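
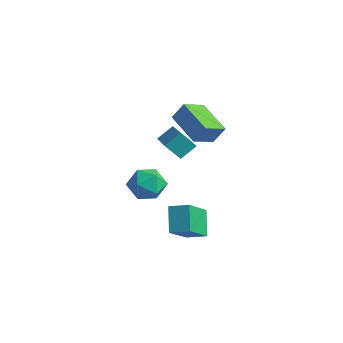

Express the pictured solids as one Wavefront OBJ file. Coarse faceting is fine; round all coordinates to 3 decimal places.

v -3.207 -0.856 -2.809
v -2.494 -1.527 -2.562
v -3.546 -1.713 -4.158
v -2.833 -2.384 -3.911
v -3.678 -2.319 -3.362
v -3.468 -1.79 -2.528
v -2.572 -1.45 -4.192
v -2.362 -0.921 -3.358
v -2.102 -1.894 -3.417
v -2.785 -2.431 -2.904
v -3.255 -0.809 -3.816
v -3.938 -1.346 -3.303
v -0.767 -1.361 -4.242
v -0.359 -2.871 -2.916
v 0.06 -0.893 -3.963
v 0.468 -2.403 -2.637
v -0.028 -2.057 -5.263
v 0.38 -3.567 -3.937
v 0.799 -1.589 -4.984
v 1.207 -3.099 -3.658
v -0.193 -1.483 0.786
v -1.926 -1.096 1.403
v -0.122 -0.294 0.241
v -1.855 0.093 0.858
v 0.195 -1.113 1.642
v -1.538 -0.726 2.259
v 0.266 0.076 1.097
v -1.467 0.463 1.714
v -3.573 -0.397 -1.096
v -3.33 0.364 -0.494
v -2.967 0.031 -1.881
v -2.724 0.792 -1.279
v -2.196 -1.292 -0.521
v -1.953 -0.531 0.081
v -1.59 -0.864 -1.306
v -1.347 -0.103 -0.704
f 1 12 6
f 1 6 2
f 1 2 8
f 1 8 11
f 1 11 12
f 2 6 10
f 6 12 5
f 12 11 3
f 11 8 7
f 8 2 9
f 4 10 5
f 4 5 3
f 4 3 7
f 4 7 9
f 4 9 10
f 5 10 6
f 3 5 12
f 7 3 11
f 9 7 8
f 10 9 2
f 14 16 13
f 17 14 13
f 13 16 15
f 15 17 13
f 14 20 16
f 18 14 17
f 18 20 14
f 16 20 15
f 19 17 15
f 15 20 19
f 19 18 17
f 20 18 19
f 22 24 21
f 25 22 21
f 21 24 23
f 23 25 21
f 22 28 24
f 26 22 25
f 26 28 22
f 24 28 23
f 27 25 23
f 23 28 27
f 27 26 25
f 28 26 27
f 30 32 29
f 33 30 29
f 29 32 31
f 31 33 29
f 30 36 32
f 34 30 33
f 34 36 30
f 32 36 31
f 35 33 31
f 31 36 35
f 35 34 33
f 36 34 35



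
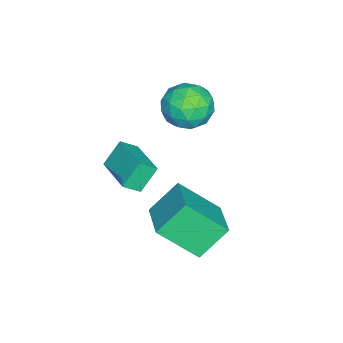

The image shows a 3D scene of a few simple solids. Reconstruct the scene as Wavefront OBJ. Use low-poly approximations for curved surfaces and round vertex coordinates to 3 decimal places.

v 1.393 -0.843 -2.527
v 1.706 -2.283 -1.234
v 0.643 -0.039 -1.449
v 0.956 -1.478 -0.156
v 2.904 -0.082 -2.044
v 3.217 -1.521 -0.751
v 2.154 0.723 -0.966
v 2.467 -0.717 0.327
v -2.405 -1.458 2.049
v -1.894 -1.152 1.208
v -1.406 -2.788 2.172
v -0.895 -2.482 1.331
v -0.817 -1.942 2.206
v -1.435 -1.121 2.13
v -1.865 -2.819 1.25
v -2.483 -1.998 1.174
v -1.561 -1.993 0.714
v -0.913 -1.452 1.305
v -2.387 -2.488 2.075
v -1.739 -1.947 2.666
v -2.237 -1.189 1.618
v -1.063 -2.751 1.762
v -1.017 -2.434 2.276
v -0.717 -2.254 1.782
v -1.967 -1.17 2.159
v -1.667 -0.99 1.665
v -1.034 -1.455 2.251
v -1.633 -2.95 1.715
v -1.333 -2.77 1.221
v -2.583 -1.686 1.598
v -2.283 -1.506 1.104
v -2.266 -2.485 1.129
v -1.741 -1.503 0.833
v -1.154 -2.284 0.905
v -1.724 -2.483 0.858
v -2.087 -2 0.813
v -1.36 -1.185 1.18
v -0.773 -1.966 1.252
v -0.727 -1.649 1.767
v -1.09 -1.166 1.722
v -1.164 -1.679 0.89
v -2.527 -1.974 2.128
v -1.94 -2.755 2.2
v -2.21 -2.774 1.658
v -2.573 -2.291 1.613
v -2.146 -1.656 2.475
v -1.559 -2.437 2.547
v -1.213 -1.94 2.567
v -1.576 -1.457 2.522
v -2.136 -2.261 2.49
v 0.491 -3.701 -0.506
v -0.092 -3.287 0.381
v 1.771 -2.547 -0.204
v 1.188 -2.132 0.683
v 0.852 -4.228 -0.023
v 0.269 -3.813 0.864
v 2.132 -3.073 0.279
v 1.549 -2.659 1.166
f 2 4 1
f 5 2 1
f 1 4 3
f 3 5 1
f 2 8 4
f 6 2 5
f 6 8 2
f 4 8 3
f 7 5 3
f 3 8 7
f 7 6 5
f 8 6 7
f 9 46 25
f 46 20 49
f 25 49 14
f 46 49 25
f 9 25 21
f 25 14 26
f 21 26 10
f 25 26 21
f 9 21 30
f 21 10 31
f 30 31 16
f 21 31 30
f 9 30 42
f 30 16 45
f 42 45 19
f 30 45 42
f 9 42 46
f 42 19 50
f 46 50 20
f 42 50 46
f 10 26 37
f 26 14 40
f 37 40 18
f 26 40 37
f 14 49 27
f 49 20 48
f 27 48 13
f 49 48 27
f 20 50 47
f 50 19 43
f 47 43 11
f 50 43 47
f 19 45 44
f 45 16 32
f 44 32 15
f 45 32 44
f 16 31 36
f 31 10 33
f 36 33 17
f 31 33 36
f 12 38 24
f 38 18 39
f 24 39 13
f 38 39 24
f 12 24 22
f 24 13 23
f 22 23 11
f 24 23 22
f 12 22 29
f 22 11 28
f 29 28 15
f 22 28 29
f 12 29 34
f 29 15 35
f 34 35 17
f 29 35 34
f 12 34 38
f 34 17 41
f 38 41 18
f 34 41 38
f 13 39 27
f 39 18 40
f 27 40 14
f 39 40 27
f 11 23 47
f 23 13 48
f 47 48 20
f 23 48 47
f 15 28 44
f 28 11 43
f 44 43 19
f 28 43 44
f 17 35 36
f 35 15 32
f 36 32 16
f 35 32 36
f 18 41 37
f 41 17 33
f 37 33 10
f 41 33 37
f 52 54 51
f 55 52 51
f 51 54 53
f 53 55 51
f 52 58 54
f 56 52 55
f 56 58 52
f 54 58 53
f 57 55 53
f 53 58 57
f 57 56 55
f 58 56 57



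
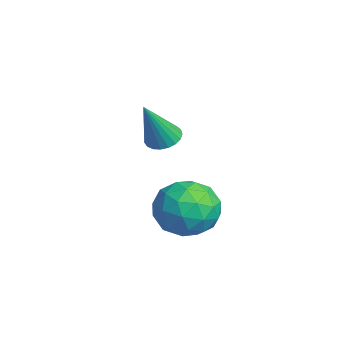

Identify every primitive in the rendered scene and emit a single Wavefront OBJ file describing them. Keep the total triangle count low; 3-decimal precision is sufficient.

v -1.787 1.702 -0.544
v -1.344 2.187 -0.481
v -1.193 0.938 1.184
v -1.565 2.295 -0.358
v -1.824 2.3 -0.267
v -2.076 2.201 -0.224
v -2.279 2.016 -0.236
v -2.396 1.777 -0.301
v -2.408 1.525 -0.409
v -2.313 1.303 -0.539
v -2.126 1.15 -0.671
v -1.881 1.093 -0.78
v -1.62 1.141 -0.849
v -1.387 1.286 -0.865
v -1.224 1.502 -0.825
v -1.158 1.754 -0.737
v -1.2 1.996 -0.615
v 0.792 1.868 -1.604
v 1.532 2.754 -1.778
v 2.128 0.646 -2.142
v 2.868 1.532 -2.316
v 2.538 1.252 -1.232
v 1.712 2.007 -0.9
v 1.948 1.393 -3.02
v 1.122 2.148 -2.688
v 2.246 2.46 -2.654
v 2.611 2.373 -1.549
v 1.049 1.027 -2.371
v 1.414 0.94 -1.266
v 1.045 2.418 -1.644
v 2.615 0.982 -2.276
v 2.421 0.817 -1.639
v 2.856 1.338 -1.741
v 1.151 1.979 -1.128
v 1.586 2.5 -1.23
v 2.177 1.617 -0.909
v 2.074 0.9 -2.69
v 2.509 1.421 -2.792
v 0.804 2.062 -2.179
v 1.239 2.583 -2.281
v 1.483 1.783 -3.011
v 1.899 2.766 -2.261
v 2.685 2.048 -2.577
v 2.144 1.966 -2.991
v 1.658 2.41 -2.796
v 2.114 2.715 -1.611
v 2.899 1.997 -1.927
v 2.705 1.832 -1.29
v 2.22 2.276 -1.095
v 2.534 2.542 -2.126
v 0.761 1.403 -1.993
v 1.546 0.685 -2.309
v 1.44 1.124 -2.825
v 0.955 1.568 -2.63
v 0.975 1.352 -1.343
v 1.761 0.634 -1.659
v 2.002 0.99 -1.124
v 1.516 1.434 -0.929
v 1.126 0.858 -1.794
f 2 1 4
f 2 4 3
f 4 1 5
f 4 5 3
f 5 1 6
f 5 6 3
f 6 1 7
f 6 7 3
f 7 1 8
f 7 8 3
f 8 1 9
f 8 9 3
f 9 1 10
f 9 10 3
f 10 1 11
f 10 11 3
f 11 1 12
f 11 12 3
f 12 1 13
f 12 13 3
f 13 1 14
f 13 14 3
f 14 1 15
f 14 15 3
f 15 1 16
f 15 16 3
f 16 1 17
f 16 17 3
f 17 1 2
f 17 2 3
f 18 55 34
f 55 29 58
f 34 58 23
f 55 58 34
f 18 34 30
f 34 23 35
f 30 35 19
f 34 35 30
f 18 30 39
f 30 19 40
f 39 40 25
f 30 40 39
f 18 39 51
f 39 25 54
f 51 54 28
f 39 54 51
f 18 51 55
f 51 28 59
f 55 59 29
f 51 59 55
f 19 35 46
f 35 23 49
f 46 49 27
f 35 49 46
f 23 58 36
f 58 29 57
f 36 57 22
f 58 57 36
f 29 59 56
f 59 28 52
f 56 52 20
f 59 52 56
f 28 54 53
f 54 25 41
f 53 41 24
f 54 41 53
f 25 40 45
f 40 19 42
f 45 42 26
f 40 42 45
f 21 47 33
f 47 27 48
f 33 48 22
f 47 48 33
f 21 33 31
f 33 22 32
f 31 32 20
f 33 32 31
f 21 31 38
f 31 20 37
f 38 37 24
f 31 37 38
f 21 38 43
f 38 24 44
f 43 44 26
f 38 44 43
f 21 43 47
f 43 26 50
f 47 50 27
f 43 50 47
f 22 48 36
f 48 27 49
f 36 49 23
f 48 49 36
f 20 32 56
f 32 22 57
f 56 57 29
f 32 57 56
f 24 37 53
f 37 20 52
f 53 52 28
f 37 52 53
f 26 44 45
f 44 24 41
f 45 41 25
f 44 41 45
f 27 50 46
f 50 26 42
f 46 42 19
f 50 42 46



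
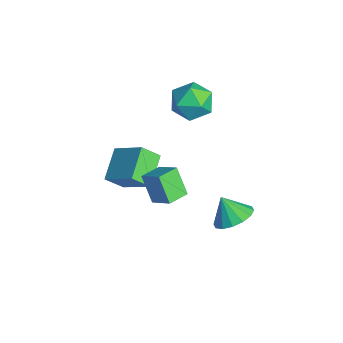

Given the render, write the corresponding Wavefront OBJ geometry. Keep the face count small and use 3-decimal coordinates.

v -4.909 -0.177 -1.136
v -3.531 0.854 0.05
v -4.814 0.775 -2.074
v -3.435 1.806 -0.888
v -3.465 -1.146 -1.972
v -2.086 -0.115 -0.786
v -3.369 -0.194 -2.91
v -1.991 0.837 -1.724
v 2.362 3.68 -0.59
v 3.006 4.306 0.028
v 1.698 3.24 0.55
v 2.565 4.634 -0.103
v 2.07 4.705 -0.364
v 1.653 4.502 -0.685
v 1.426 4.079 -0.981
v 1.45 3.548 -1.172
v 1.718 3.053 -1.207
v 2.159 2.726 -1.076
v 2.654 2.654 -0.815
v 3.071 2.857 -0.494
v 3.298 3.281 -0.198
v 3.274 3.811 -0.007
v -3.577 4.28 3.159
v -2.928 4.317 4.19
v -3.232 2.343 3.01
v -2.583 2.38 4.041
v -3.79 2.546 4.075
v -4.004 3.743 4.167
v -2.156 2.917 3.033
v -2.37 4.114 3.125
v -2.049 3.474 4.112
v -3.059 3.245 4.757
v -3.101 3.415 2.443
v -4.111 3.186 3.088
v -0.953 0.585 -1.876
v -1.873 0.324 -0.507
v -1.493 1.679 -2.03
v -2.413 1.418 -0.661
v 0.033 1.182 -1.099
v -0.887 0.921 0.27
v -0.507 2.276 -1.253
v -1.427 2.015 0.116
f 2 4 1
f 5 2 1
f 1 4 3
f 3 5 1
f 2 8 4
f 6 2 5
f 6 8 2
f 4 8 3
f 7 5 3
f 3 8 7
f 7 6 5
f 8 6 7
f 10 9 12
f 10 12 11
f 12 9 13
f 12 13 11
f 13 9 14
f 13 14 11
f 14 9 15
f 14 15 11
f 15 9 16
f 15 16 11
f 16 9 17
f 16 17 11
f 17 9 18
f 17 18 11
f 18 9 19
f 18 19 11
f 19 9 20
f 19 20 11
f 20 9 21
f 20 21 11
f 21 9 22
f 21 22 11
f 22 9 10
f 22 10 11
f 23 34 28
f 23 28 24
f 23 24 30
f 23 30 33
f 23 33 34
f 24 28 32
f 28 34 27
f 34 33 25
f 33 30 29
f 30 24 31
f 26 32 27
f 26 27 25
f 26 25 29
f 26 29 31
f 26 31 32
f 27 32 28
f 25 27 34
f 29 25 33
f 31 29 30
f 32 31 24
f 36 38 35
f 39 36 35
f 35 38 37
f 37 39 35
f 36 42 38
f 40 36 39
f 40 42 36
f 38 42 37
f 41 39 37
f 37 42 41
f 41 40 39
f 42 40 41



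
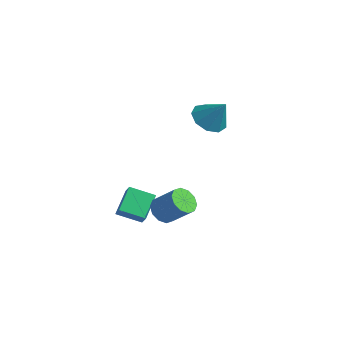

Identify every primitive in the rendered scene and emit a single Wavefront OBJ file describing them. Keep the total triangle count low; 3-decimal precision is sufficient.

v -3.142 -3.244 -4.079
v -3.623 -2.019 -3.224
v -2.071 -2.465 -4.592
v -2.553 -1.24 -3.737
v -2.607 -3.52 -3.383
v -3.089 -2.295 -2.528
v -1.537 -2.741 -3.896
v -2.018 -1.516 -3.041
v -0.453 0.625 2.257
v 0.37 0.393 1.72
v 0.453 0.815 3.563
v 0.259 1.074 1.699
v -0.186 1.546 1.939
v -0.755 1.586 2.328
v -1.183 1.177 2.684
v -1.269 0.51 2.841
v -0.973 -0.104 2.724
v -0.434 -0.376 2.389
v 0.097 -0.18 1.993
v 0.239 -3.415 -2.069
v 0.794 -3.743 -2.527
v 1.895 -3.412 -1.429
v 1.341 -3.085 -0.971
v 0.765 -3.269 -2.64
v 1.866 -2.938 -1.542
v 0.535 -2.851 -2.536
v 1.636 -2.52 -1.438
v 0.192 -2.649 -2.253
v 1.294 -2.318 -1.155
v -0.133 -2.739 -1.9
v 0.969 -2.408 -0.802
v -0.315 -3.088 -1.611
v 0.786 -2.757 -0.513
v -0.286 -3.562 -1.498
v 0.815 -3.231 -0.4
v -0.056 -3.98 -1.602
v 1.045 -3.649 -0.504
v 0.286 -4.182 -1.885
v 1.388 -3.851 -0.787
v 0.611 -4.092 -2.238
v 1.713 -3.761 -1.14
f 2 4 1
f 5 2 1
f 1 4 3
f 3 5 1
f 2 8 4
f 6 2 5
f 6 8 2
f 4 8 3
f 7 5 3
f 3 8 7
f 7 6 5
f 8 6 7
f 10 9 12
f 10 12 11
f 12 9 13
f 12 13 11
f 13 9 14
f 13 14 11
f 14 9 15
f 14 15 11
f 15 9 16
f 15 16 11
f 16 9 17
f 16 17 11
f 17 9 18
f 17 18 11
f 18 9 19
f 18 19 11
f 19 9 10
f 19 10 11
f 21 20 24
f 21 24 22
f 22 24 25
f 22 25 23
f 24 20 26
f 24 26 25
f 25 26 27
f 25 27 23
f 26 20 28
f 26 28 27
f 27 28 29
f 27 29 23
f 28 20 30
f 28 30 29
f 29 30 31
f 29 31 23
f 30 20 32
f 30 32 31
f 31 32 33
f 31 33 23
f 32 20 34
f 32 34 33
f 33 34 35
f 33 35 23
f 34 20 36
f 34 36 35
f 35 36 37
f 35 37 23
f 36 20 38
f 36 38 37
f 37 38 39
f 37 39 23
f 38 20 40
f 38 40 39
f 39 40 41
f 39 41 23
f 40 20 21
f 40 21 41
f 41 21 22
f 41 22 23



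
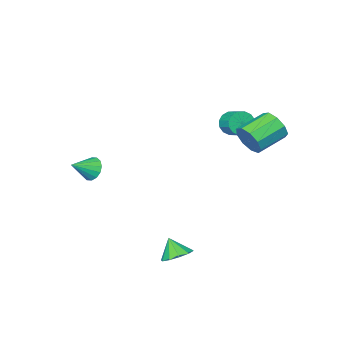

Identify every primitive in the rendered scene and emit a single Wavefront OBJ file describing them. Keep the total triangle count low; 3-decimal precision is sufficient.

v -3.247 0.508 2.722
v -2.872 0.749 2.095
v -2.717 1.694 2.551
v -3.093 1.452 3.178
v -3.253 0.844 2.029
v -3.098 1.788 2.485
v -3.633 0.848 2.149
v -3.479 1.792 2.605
v -3.91 0.761 2.422
v -3.755 1.705 2.879
v -4.009 0.607 2.776
v -3.854 1.551 3.232
v -3.904 0.425 3.115
v -3.749 1.37 3.571
v -3.623 0.266 3.349
v -3.468 1.211 3.805
v -3.242 0.172 3.415
v -3.087 1.116 3.871
v -2.861 0.168 3.295
v -2.707 1.112 3.751
v -2.585 0.255 3.021
v -2.43 1.199 3.478
v -2.486 0.409 2.668
v -2.331 1.353 3.124
v -2.591 0.59 2.329
v -2.436 1.535 2.785
v -2.273 2.928 2.883
v -1.992 3.37 3.664
v -3.686 3.433 4.238
v -3.967 2.992 3.457
v -2.131 3.8 3.206
v -3.825 3.863 3.78
v -2.336 3.822 2.597
v -4.031 3.885 3.171
v -2.512 3.425 2.122
v -4.206 3.489 2.696
v -2.576 2.797 2.003
v -4.27 2.86 2.577
v -2.498 2.23 2.296
v -4.192 2.293 2.87
v -2.315 1.989 2.863
v -4.009 2.053 3.437
v -2.112 2.189 3.44
v -3.806 2.252 4.014
v -1.984 2.734 3.756
v -3.678 2.797 4.33
v 2.381 3.182 -3.538
v 3.003 2.686 -3.891
v 2.439 2.558 -2.562
v 3.241 3.099 -3.642
v 3.151 3.543 -3.353
v 2.766 3.849 -3.135
v 2.235 3.901 -3.071
v 1.759 3.677 -3.185
v 1.521 3.265 -3.434
v 1.612 2.821 -3.724
v 1.996 2.514 -3.942
v 2.527 2.463 -4.006
v 2.463 -3.828 -0.605
v 2.848 -3.748 -1.268
v 3.677 -3.932 0.085
v 2.801 -3.377 -1.13
v 2.664 -3.127 -0.852
v 2.473 -3.064 -0.508
v 2.28 -3.206 -0.19
v 2.136 -3.515 0.017
v 2.079 -3.908 0.057
v 2.126 -4.279 -0.081
v 2.263 -4.529 -0.359
v 2.454 -4.592 -0.703
v 2.647 -4.449 -1.021
v 2.791 -4.141 -1.228
f 2 1 5
f 2 5 3
f 3 5 6
f 3 6 4
f 5 1 7
f 5 7 6
f 6 7 8
f 6 8 4
f 7 1 9
f 7 9 8
f 8 9 10
f 8 10 4
f 9 1 11
f 9 11 10
f 10 11 12
f 10 12 4
f 11 1 13
f 11 13 12
f 12 13 14
f 12 14 4
f 13 1 15
f 13 15 14
f 14 15 16
f 14 16 4
f 15 1 17
f 15 17 16
f 16 17 18
f 16 18 4
f 17 1 19
f 17 19 18
f 18 19 20
f 18 20 4
f 19 1 21
f 19 21 20
f 20 21 22
f 20 22 4
f 21 1 23
f 21 23 22
f 22 23 24
f 22 24 4
f 23 1 25
f 23 25 24
f 24 25 26
f 24 26 4
f 25 1 2
f 25 2 26
f 26 2 3
f 26 3 4
f 28 27 31
f 28 31 29
f 29 31 32
f 29 32 30
f 31 27 33
f 31 33 32
f 32 33 34
f 32 34 30
f 33 27 35
f 33 35 34
f 34 35 36
f 34 36 30
f 35 27 37
f 35 37 36
f 36 37 38
f 36 38 30
f 37 27 39
f 37 39 38
f 38 39 40
f 38 40 30
f 39 27 41
f 39 41 40
f 40 41 42
f 40 42 30
f 41 27 43
f 41 43 42
f 42 43 44
f 42 44 30
f 43 27 45
f 43 45 44
f 44 45 46
f 44 46 30
f 45 27 28
f 45 28 46
f 46 28 29
f 46 29 30
f 48 47 50
f 48 50 49
f 50 47 51
f 50 51 49
f 51 47 52
f 51 52 49
f 52 47 53
f 52 53 49
f 53 47 54
f 53 54 49
f 54 47 55
f 54 55 49
f 55 47 56
f 55 56 49
f 56 47 57
f 56 57 49
f 57 47 58
f 57 58 49
f 58 47 48
f 58 48 49
f 60 59 62
f 60 62 61
f 62 59 63
f 62 63 61
f 63 59 64
f 63 64 61
f 64 59 65
f 64 65 61
f 65 59 66
f 65 66 61
f 66 59 67
f 66 67 61
f 67 59 68
f 67 68 61
f 68 59 69
f 68 69 61
f 69 59 70
f 69 70 61
f 70 59 71
f 70 71 61
f 71 59 72
f 71 72 61
f 72 59 60
f 72 60 61



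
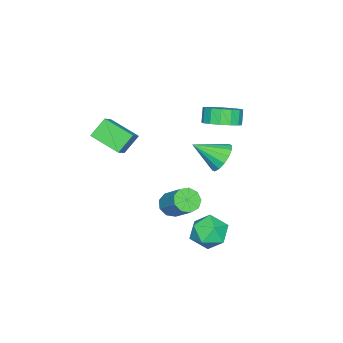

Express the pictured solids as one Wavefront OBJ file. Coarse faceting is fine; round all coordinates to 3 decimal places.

v -1.409 1.477 3.477
v -0.466 1.245 3.992
v -0.987 1.051 4.859
v -1.931 1.283 4.343
v -0.543 1.803 4.07
v -1.064 1.61 4.937
v -0.852 2.275 3.989
v -1.374 2.081 4.856
v -1.311 2.532 3.771
v -1.832 2.339 4.638
v -1.796 2.507 3.474
v -2.317 2.313 4.341
v -2.177 2.205 3.177
v -2.699 2.012 4.044
v -2.353 1.709 2.961
v -2.874 1.515 3.828
v -2.276 1.15 2.883
v -2.797 0.957 3.75
v -1.966 0.679 2.964
v -2.488 0.485 3.831
v -1.508 0.421 3.182
v -2.029 0.228 4.049
v -1.023 0.447 3.479
v -1.544 0.253 4.346
v -0.641 0.748 3.776
v -1.163 0.555 4.643
v 1.763 0.131 -1.582
v 2.488 0.146 -1.965
v 3.162 1.423 -0.641
v 2.437 1.409 -0.258
v 2.151 0.542 -2.176
v 2.826 1.82 -0.852
v 1.633 0.746 -2.109
v 2.307 2.024 -0.785
v 1.176 0.662 -1.796
v 1.85 1.94 -0.471
v 0.993 0.33 -1.382
v 1.667 1.608 -0.058
v 1.17 -0.095 -1.062
v 1.845 1.183 0.262
v 1.625 -0.415 -0.986
v 2.299 0.863 0.339
v 2.144 -0.479 -1.188
v 2.819 0.799 0.136
v 2.485 -0.257 -1.575
v 3.159 1.021 -0.251
v -1.754 1.362 0.376
v -1.242 1.024 -0.451
v -1.086 -0.142 1.404
v -0.901 1.348 -0.2
v -0.788 1.675 0.206
v -0.934 1.918 0.657
v -1.3 2.012 1.033
v -1.788 1.932 1.233
v -2.266 1.7 1.204
v -2.608 1.376 0.953
v -2.721 1.049 0.547
v -2.575 0.806 0.096
v -2.209 0.711 -0.28
v -1.721 0.791 -0.481
v 0.959 3.143 -2.77
v 2.041 2.865 -2.307
v 1.159 1.715 -4.093
v 2.241 1.437 -3.63
v 1.237 1.219 -2.993
v 1.113 2.101 -2.175
v 2.087 2.479 -4.225
v 1.963 3.361 -3.407
v 2.738 2.455 -3.206
v 2.213 1.676 -2.445
v 0.987 2.904 -3.955
v 0.462 2.125 -3.194
v 2.343 -4.189 2.931
v 1.5 -3.766 3.91
v 2.481 -2.4 2.277
v 1.637 -1.977 3.256
v 3.343 -3.983 3.704
v 2.499 -3.56 4.683
v 3.48 -2.194 3.05
v 2.637 -1.771 4.029
f 2 1 5
f 2 5 3
f 3 5 6
f 3 6 4
f 5 1 7
f 5 7 6
f 6 7 8
f 6 8 4
f 7 1 9
f 7 9 8
f 8 9 10
f 8 10 4
f 9 1 11
f 9 11 10
f 10 11 12
f 10 12 4
f 11 1 13
f 11 13 12
f 12 13 14
f 12 14 4
f 13 1 15
f 13 15 14
f 14 15 16
f 14 16 4
f 15 1 17
f 15 17 16
f 16 17 18
f 16 18 4
f 17 1 19
f 17 19 18
f 18 19 20
f 18 20 4
f 19 1 21
f 19 21 20
f 20 21 22
f 20 22 4
f 21 1 23
f 21 23 22
f 22 23 24
f 22 24 4
f 23 1 25
f 23 25 24
f 24 25 26
f 24 26 4
f 25 1 2
f 25 2 26
f 26 2 3
f 26 3 4
f 28 27 31
f 28 31 29
f 29 31 32
f 29 32 30
f 31 27 33
f 31 33 32
f 32 33 34
f 32 34 30
f 33 27 35
f 33 35 34
f 34 35 36
f 34 36 30
f 35 27 37
f 35 37 36
f 36 37 38
f 36 38 30
f 37 27 39
f 37 39 38
f 38 39 40
f 38 40 30
f 39 27 41
f 39 41 40
f 40 41 42
f 40 42 30
f 41 27 43
f 41 43 42
f 42 43 44
f 42 44 30
f 43 27 45
f 43 45 44
f 44 45 46
f 44 46 30
f 45 27 28
f 45 28 46
f 46 28 29
f 46 29 30
f 48 47 50
f 48 50 49
f 50 47 51
f 50 51 49
f 51 47 52
f 51 52 49
f 52 47 53
f 52 53 49
f 53 47 54
f 53 54 49
f 54 47 55
f 54 55 49
f 55 47 56
f 55 56 49
f 56 47 57
f 56 57 49
f 57 47 58
f 57 58 49
f 58 47 59
f 58 59 49
f 59 47 60
f 59 60 49
f 60 47 48
f 60 48 49
f 61 72 66
f 61 66 62
f 61 62 68
f 61 68 71
f 61 71 72
f 62 66 70
f 66 72 65
f 72 71 63
f 71 68 67
f 68 62 69
f 64 70 65
f 64 65 63
f 64 63 67
f 64 67 69
f 64 69 70
f 65 70 66
f 63 65 72
f 67 63 71
f 69 67 68
f 70 69 62
f 74 76 73
f 77 74 73
f 73 76 75
f 75 77 73
f 74 80 76
f 78 74 77
f 78 80 74
f 76 80 75
f 79 77 75
f 75 80 79
f 79 78 77
f 80 78 79



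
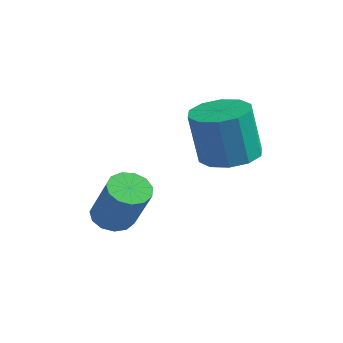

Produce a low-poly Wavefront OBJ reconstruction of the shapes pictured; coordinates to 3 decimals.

v -2.939 0.036 -4.065
v -2.45 -0.268 -4.444
v -1.371 -0.44 -2.914
v -1.861 -0.136 -2.535
v -2.375 0.113 -4.454
v -1.296 -0.059 -2.924
v -2.479 0.47 -4.341
v -1.401 0.298 -2.81
v -2.729 0.689 -4.14
v -1.651 0.517 -2.609
v -3.047 0.701 -3.915
v -1.968 0.529 -2.385
v -3.329 0.502 -3.738
v -2.251 0.329 -2.208
v -3.489 0.154 -3.665
v -2.41 -0.018 -2.134
v -3.473 -0.23 -3.719
v -2.395 -0.402 -2.188
v -3.288 -0.53 -3.883
v -2.21 -0.703 -2.353
v -2.993 -0.651 -4.105
v -1.914 -0.823 -2.574
v -2.68 -0.553 -4.314
v -1.601 -0.725 -2.784
v -0.908 2.734 -1.667
v -0.212 2.109 -1.756
v -0.295 1.76 0.059
v -0.992 2.386 0.147
v 0.025 2.627 -1.645
v -0.058 2.279 0.17
v -0.094 3.187 -1.543
v -0.177 2.838 0.272
v -0.524 3.573 -1.489
v -0.607 3.225 0.326
v -1.101 3.639 -1.502
v -1.184 3.291 0.312
v -1.605 3.36 -1.579
v -1.688 3.011 0.236
v -1.842 2.841 -1.69
v -1.925 2.493 0.125
v -1.723 2.282 -1.792
v -1.806 1.933 0.023
v -1.293 1.895 -1.846
v -1.376 1.547 -0.031
v -0.716 1.829 -1.832
v -0.799 1.481 -0.018
f 2 1 5
f 2 5 3
f 3 5 6
f 3 6 4
f 5 1 7
f 5 7 6
f 6 7 8
f 6 8 4
f 7 1 9
f 7 9 8
f 8 9 10
f 8 10 4
f 9 1 11
f 9 11 10
f 10 11 12
f 10 12 4
f 11 1 13
f 11 13 12
f 12 13 14
f 12 14 4
f 13 1 15
f 13 15 14
f 14 15 16
f 14 16 4
f 15 1 17
f 15 17 16
f 16 17 18
f 16 18 4
f 17 1 19
f 17 19 18
f 18 19 20
f 18 20 4
f 19 1 21
f 19 21 20
f 20 21 22
f 20 22 4
f 21 1 23
f 21 23 22
f 22 23 24
f 22 24 4
f 23 1 2
f 23 2 24
f 24 2 3
f 24 3 4
f 26 25 29
f 26 29 27
f 27 29 30
f 27 30 28
f 29 25 31
f 29 31 30
f 30 31 32
f 30 32 28
f 31 25 33
f 31 33 32
f 32 33 34
f 32 34 28
f 33 25 35
f 33 35 34
f 34 35 36
f 34 36 28
f 35 25 37
f 35 37 36
f 36 37 38
f 36 38 28
f 37 25 39
f 37 39 38
f 38 39 40
f 38 40 28
f 39 25 41
f 39 41 40
f 40 41 42
f 40 42 28
f 41 25 43
f 41 43 42
f 42 43 44
f 42 44 28
f 43 25 45
f 43 45 44
f 44 45 46
f 44 46 28
f 45 25 26
f 45 26 46
f 46 26 27
f 46 27 28



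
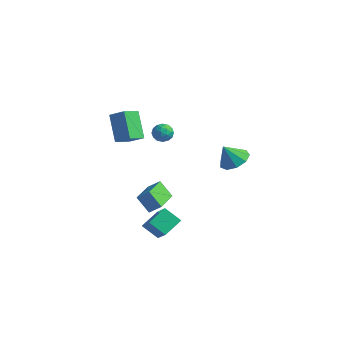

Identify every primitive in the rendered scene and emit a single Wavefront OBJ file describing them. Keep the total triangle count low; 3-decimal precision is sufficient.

v 0.07 2.67 1.07
v 0.377 2.191 1.486
v -0.837 1.989 0.954
v -0.53 1.51 1.37
v -0.751 2.122 1.64
v -0.19 2.543 1.713
v -0.27 1.637 0.727
v 0.291 2.058 0.8
v 0.166 1.553 1.274
v -0.131 1.852 1.838
v -0.329 2.328 0.602
v -0.626 2.627 1.166
v 0.303 2.49 1.289
v -0.763 1.69 1.151
v -0.893 2.049 1.311
v -0.713 1.768 1.555
v -0.03 2.697 1.422
v 0.15 2.415 1.666
v -0.513 2.375 1.757
v -0.61 1.765 0.774
v -0.43 1.483 1.018
v 0.253 2.412 0.885
v 0.433 2.131 1.129
v 0.053 1.805 0.683
v 0.36 1.833 1.408
v -0.173 1.433 1.34
v -0.02 1.508 0.962
v 0.309 1.755 1.005
v 0.185 2.009 1.74
v -0.348 1.609 1.671
v -0.478 1.969 1.831
v -0.148 2.216 1.873
v 0.061 1.634 1.615
v -0.112 2.571 0.769
v -0.645 2.171 0.7
v -0.312 1.964 0.567
v 0.018 2.211 0.609
v -0.287 2.747 1.1
v -0.82 2.347 1.032
v -0.769 2.425 1.435
v -0.44 2.672 1.478
v -0.521 2.546 0.825
v 3.743 4.031 -0.305
v 4.704 3.939 -0.009
v 3.317 3.469 0.905
v 4.454 4.552 0.187
v 3.871 4.921 0.153
v 3.228 4.874 -0.095
v 2.826 4.432 -0.441
v 2.853 3.802 -0.724
v 3.296 3.279 -0.811
v 3.948 3.108 -0.661
v 4.504 3.368 -0.344
v 2.173 -2.619 -1.057
v 2.767 -2.213 -0.5
v 1.29 -0.778 -1.457
v 1.885 -0.372 -0.901
v 2.975 -2.448 -2.039
v 3.57 -2.042 -1.483
v 2.093 -0.607 -2.44
v 2.687 -0.201 -1.883
v -1.254 -1.298 3.831
v -0.279 -1.078 4.439
v -1.219 -0.161 3.363
v -0.244 0.059 3.971
v -0.156 -1.959 2.309
v 0.819 -1.739 2.917
v -0.121 -0.822 1.841
v 0.854 -0.602 2.449
v 1.285 -1.304 -4.599
v 2.713 -2.175 -3.169
v 1.377 -0.081 -3.946
v 2.804 -0.951 -2.516
v 2.256 -0.969 -5.364
v 3.683 -1.839 -3.934
v 2.347 0.255 -4.711
v 3.775 -0.616 -3.281
f 1 38 17
f 38 12 41
f 17 41 6
f 38 41 17
f 1 17 13
f 17 6 18
f 13 18 2
f 17 18 13
f 1 13 22
f 13 2 23
f 22 23 8
f 13 23 22
f 1 22 34
f 22 8 37
f 34 37 11
f 22 37 34
f 1 34 38
f 34 11 42
f 38 42 12
f 34 42 38
f 2 18 29
f 18 6 32
f 29 32 10
f 18 32 29
f 6 41 19
f 41 12 40
f 19 40 5
f 41 40 19
f 12 42 39
f 42 11 35
f 39 35 3
f 42 35 39
f 11 37 36
f 37 8 24
f 36 24 7
f 37 24 36
f 8 23 28
f 23 2 25
f 28 25 9
f 23 25 28
f 4 30 16
f 30 10 31
f 16 31 5
f 30 31 16
f 4 16 14
f 16 5 15
f 14 15 3
f 16 15 14
f 4 14 21
f 14 3 20
f 21 20 7
f 14 20 21
f 4 21 26
f 21 7 27
f 26 27 9
f 21 27 26
f 4 26 30
f 26 9 33
f 30 33 10
f 26 33 30
f 5 31 19
f 31 10 32
f 19 32 6
f 31 32 19
f 3 15 39
f 15 5 40
f 39 40 12
f 15 40 39
f 7 20 36
f 20 3 35
f 36 35 11
f 20 35 36
f 9 27 28
f 27 7 24
f 28 24 8
f 27 24 28
f 10 33 29
f 33 9 25
f 29 25 2
f 33 25 29
f 44 43 46
f 44 46 45
f 46 43 47
f 46 47 45
f 47 43 48
f 47 48 45
f 48 43 49
f 48 49 45
f 49 43 50
f 49 50 45
f 50 43 51
f 50 51 45
f 51 43 52
f 51 52 45
f 52 43 53
f 52 53 45
f 53 43 44
f 53 44 45
f 55 57 54
f 58 55 54
f 54 57 56
f 56 58 54
f 55 61 57
f 59 55 58
f 59 61 55
f 57 61 56
f 60 58 56
f 56 61 60
f 60 59 58
f 61 59 60
f 63 65 62
f 66 63 62
f 62 65 64
f 64 66 62
f 63 69 65
f 67 63 66
f 67 69 63
f 65 69 64
f 68 66 64
f 64 69 68
f 68 67 66
f 69 67 68
f 71 73 70
f 74 71 70
f 70 73 72
f 72 74 70
f 71 77 73
f 75 71 74
f 75 77 71
f 73 77 72
f 76 74 72
f 72 77 76
f 76 75 74
f 77 75 76



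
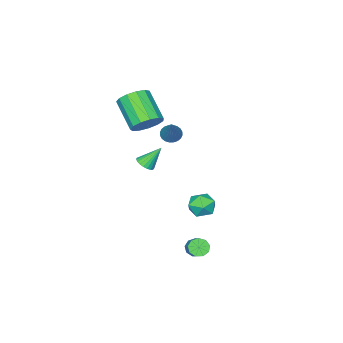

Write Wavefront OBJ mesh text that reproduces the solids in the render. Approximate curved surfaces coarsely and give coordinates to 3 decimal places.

v -0.682 0.688 -2.51
v -0.289 1.011 -1.84
v 0.369 -0.151 -2.72
v 0.762 0.172 -2.05
v 0.071 -0.297 -1.948
v -0.579 0.221 -1.817
v 0.659 0.639 -2.743
v 0.009 1.157 -2.612
v 0.539 0.981 -1.983
v 0.176 0.402 -1.492
v -0.096 0.458 -3.068
v -0.459 -0.121 -2.577
v 0.591 -3.094 -0.502
v 0.926 -3.403 -0.16
v -0.091 -2.586 0.622
v 1.047 -3.2 -0.178
v 1.09 -2.979 -0.252
v 1.046 -2.778 -0.37
v 0.923 -2.632 -0.51
v 0.743 -2.565 -0.649
v 0.537 -2.59 -0.763
v 0.34 -2.703 -0.832
v 0.186 -2.883 -0.843
v 0.102 -3.099 -0.796
v 0.103 -3.315 -0.698
v 0.188 -3.493 -0.566
v 0.343 -3.601 -0.423
v 0.54 -3.623 -0.294
v 0.747 -3.552 -0.201
v -0.928 -2.684 1.274
v -0.436 -2.647 0.952
v 0.028 -1.736 2.846
v -0.54 -2.45 0.897
v -0.704 -2.288 0.899
v -0.902 -2.187 0.958
v -1.104 -2.161 1.066
v -1.279 -2.215 1.205
v -1.401 -2.341 1.355
v -1.451 -2.518 1.492
v -1.421 -2.721 1.597
v -1.316 -2.919 1.652
v -1.152 -3.08 1.65
v -0.955 -3.182 1.59
v -0.753 -3.207 1.483
v -0.577 -3.153 1.344
v -0.456 -3.028 1.194
v -0.406 -2.85 1.056
v 3.104 2.901 -2.628
v 3.585 2.723 -2.825
v 4.158 3.481 -2.109
v 3.676 3.659 -1.912
v 3.461 3.012 -3.031
v 4.034 3.77 -2.315
v 3.169 3.249 -3.049
v 3.742 4.007 -2.332
v 2.847 3.323 -2.87
v 3.42 4.081 -2.153
v 2.645 3.2 -2.578
v 3.218 3.958 -1.861
v 2.657 2.937 -2.309
v 3.23 3.695 -1.593
v 2.878 2.657 -2.19
v 3.451 3.415 -1.473
v 3.205 2.491 -2.276
v 3.778 3.249 -1.559
v 3.484 2.517 -2.527
v 4.057 3.275 -1.81
v 1.245 -2.265 3.165
v 2.046 -2.677 2.982
v 1.557 -4.167 4.191
v 0.755 -3.755 4.375
v 2.13 -2.372 3.392
v 1.641 -3.862 4.601
v 1.932 -2.032 3.73
v 1.443 -3.522 4.94
v 1.516 -1.767 3.889
v 1.027 -3.257 5.099
v 1.014 -1.659 3.819
v 0.525 -3.149 5.028
v 0.585 -1.744 3.54
v 0.096 -3.234 4.749
v 0.365 -1.995 3.143
v -0.124 -3.484 4.352
v 0.425 -2.331 2.753
v -0.064 -3.821 3.962
v 0.744 -2.646 2.494
v 0.255 -4.136 3.703
v 1.223 -2.84 2.448
v 0.734 -4.33 3.657
v 1.708 -2.852 2.63
v 1.219 -4.342 3.839
f 1 12 6
f 1 6 2
f 1 2 8
f 1 8 11
f 1 11 12
f 2 6 10
f 6 12 5
f 12 11 3
f 11 8 7
f 8 2 9
f 4 10 5
f 4 5 3
f 4 3 7
f 4 7 9
f 4 9 10
f 5 10 6
f 3 5 12
f 7 3 11
f 9 7 8
f 10 9 2
f 14 13 16
f 14 16 15
f 16 13 17
f 16 17 15
f 17 13 18
f 17 18 15
f 18 13 19
f 18 19 15
f 19 13 20
f 19 20 15
f 20 13 21
f 20 21 15
f 21 13 22
f 21 22 15
f 22 13 23
f 22 23 15
f 23 13 24
f 23 24 15
f 24 13 25
f 24 25 15
f 25 13 26
f 25 26 15
f 26 13 27
f 26 27 15
f 27 13 28
f 27 28 15
f 28 13 29
f 28 29 15
f 29 13 14
f 29 14 15
f 31 30 33
f 31 33 32
f 33 30 34
f 33 34 32
f 34 30 35
f 34 35 32
f 35 30 36
f 35 36 32
f 36 30 37
f 36 37 32
f 37 30 38
f 37 38 32
f 38 30 39
f 38 39 32
f 39 30 40
f 39 40 32
f 40 30 41
f 40 41 32
f 41 30 42
f 41 42 32
f 42 30 43
f 42 43 32
f 43 30 44
f 43 44 32
f 44 30 45
f 44 45 32
f 45 30 46
f 45 46 32
f 46 30 47
f 46 47 32
f 47 30 31
f 47 31 32
f 49 48 52
f 49 52 50
f 50 52 53
f 50 53 51
f 52 48 54
f 52 54 53
f 53 54 55
f 53 55 51
f 54 48 56
f 54 56 55
f 55 56 57
f 55 57 51
f 56 48 58
f 56 58 57
f 57 58 59
f 57 59 51
f 58 48 60
f 58 60 59
f 59 60 61
f 59 61 51
f 60 48 62
f 60 62 61
f 61 62 63
f 61 63 51
f 62 48 64
f 62 64 63
f 63 64 65
f 63 65 51
f 64 48 66
f 64 66 65
f 65 66 67
f 65 67 51
f 66 48 49
f 66 49 67
f 67 49 50
f 67 50 51
f 69 68 72
f 69 72 70
f 70 72 73
f 70 73 71
f 72 68 74
f 72 74 73
f 73 74 75
f 73 75 71
f 74 68 76
f 74 76 75
f 75 76 77
f 75 77 71
f 76 68 78
f 76 78 77
f 77 78 79
f 77 79 71
f 78 68 80
f 78 80 79
f 79 80 81
f 79 81 71
f 80 68 82
f 80 82 81
f 81 82 83
f 81 83 71
f 82 68 84
f 82 84 83
f 83 84 85
f 83 85 71
f 84 68 86
f 84 86 85
f 85 86 87
f 85 87 71
f 86 68 88
f 86 88 87
f 87 88 89
f 87 89 71
f 88 68 90
f 88 90 89
f 89 90 91
f 89 91 71
f 90 68 69
f 90 69 91
f 91 69 70
f 91 70 71



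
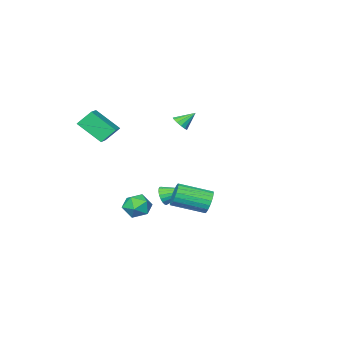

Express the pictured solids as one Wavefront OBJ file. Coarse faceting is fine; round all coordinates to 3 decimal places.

v -3.329 -3.371 1.333
v -2.898 -3.421 1.775
v -4.111 -2.909 2.147
v -2.858 -3.104 1.633
v -2.967 -2.872 1.396
v -3.192 -2.799 1.139
v -3.46 -2.907 0.943
v -3.687 -3.163 0.871
v -3.8 -3.485 0.946
v -3.764 -3.771 1.143
v -3.59 -3.93 1.401
v -3.333 -3.912 1.637
v -3.075 -3.722 1.776
v 1.008 4.217 -1.32
v 1.388 4.339 -1.99
v 2.833 3.125 -1.39
v 2.452 3.003 -0.72
v 1.507 4.574 -1.801
v 2.952 3.36 -1.201
v 1.54 4.747 -1.529
v 2.985 3.534 -0.929
v 1.481 4.829 -1.221
v 2.925 3.615 -0.621
v 1.339 4.805 -0.929
v 2.784 3.591 -0.33
v 1.141 4.679 -0.706
v 2.586 3.465 -0.106
v 0.919 4.473 -0.589
v 2.364 3.26 0.011
v 0.713 4.223 -0.598
v 2.158 3.01 0.002
v 0.558 3.972 -0.732
v 2.003 2.758 -0.132
v 0.48 3.763 -0.967
v 1.925 2.549 -0.368
v 0.494 3.633 -1.264
v 1.939 2.419 -0.664
v 0.596 3.603 -1.57
v 2.041 2.39 -0.97
v 0.77 3.68 -1.833
v 2.215 2.466 -1.234
v 0.984 3.849 -2.008
v 2.429 2.636 -1.408
v 1.203 4.083 -2.063
v 2.648 2.869 -1.463
v 1.348 -0.208 -2.886
v 2.074 0.251 -3.256
v 2.266 -1.351 -2.504
v 2.992 -0.892 -2.874
v 2.586 -0.573 -2.094
v 2.019 0.133 -2.329
v 2.321 -1.233 -3.431
v 1.754 -0.527 -3.666
v 2.676 -0.382 -3.593
v 2.839 0.025 -2.767
v 1.501 -1.125 -2.993
v 1.664 -0.718 -2.167
v 2.239 -3.259 1.429
v 2.948 -4.539 2.641
v 1.541 -2.821 2.3
v 2.249 -4.101 3.513
v 3.251 -2.359 1.787
v 3.959 -3.639 3
v 2.552 -1.921 2.659
v 3.261 -3.201 3.871
v -1.272 -2.421 -3.665
v -0.816 -2.31 -3.146
v -2.408 -0.979 -2.975
v -0.716 -2.132 -3.353
v -0.712 -2.004 -3.614
v -0.805 -1.948 -3.884
v -0.979 -1.973 -4.116
v -1.203 -2.076 -4.271
v -1.44 -2.239 -4.32
v -1.647 -2.433 -4.256
v -1.79 -2.625 -4.09
v -1.843 -2.781 -3.85
v -1.797 -2.875 -3.579
v -1.661 -2.891 -3.322
v -1.458 -2.825 -3.125
v -1.222 -2.689 -3.021
v -0.995 -2.507 -3.028
f 2 1 4
f 2 4 3
f 4 1 5
f 4 5 3
f 5 1 6
f 5 6 3
f 6 1 7
f 6 7 3
f 7 1 8
f 7 8 3
f 8 1 9
f 8 9 3
f 9 1 10
f 9 10 3
f 10 1 11
f 10 11 3
f 11 1 12
f 11 12 3
f 12 1 13
f 12 13 3
f 13 1 2
f 13 2 3
f 15 14 18
f 15 18 16
f 16 18 19
f 16 19 17
f 18 14 20
f 18 20 19
f 19 20 21
f 19 21 17
f 20 14 22
f 20 22 21
f 21 22 23
f 21 23 17
f 22 14 24
f 22 24 23
f 23 24 25
f 23 25 17
f 24 14 26
f 24 26 25
f 25 26 27
f 25 27 17
f 26 14 28
f 26 28 27
f 27 28 29
f 27 29 17
f 28 14 30
f 28 30 29
f 29 30 31
f 29 31 17
f 30 14 32
f 30 32 31
f 31 32 33
f 31 33 17
f 32 14 34
f 32 34 33
f 33 34 35
f 33 35 17
f 34 14 36
f 34 36 35
f 35 36 37
f 35 37 17
f 36 14 38
f 36 38 37
f 37 38 39
f 37 39 17
f 38 14 40
f 38 40 39
f 39 40 41
f 39 41 17
f 40 14 42
f 40 42 41
f 41 42 43
f 41 43 17
f 42 14 44
f 42 44 43
f 43 44 45
f 43 45 17
f 44 14 15
f 44 15 45
f 45 15 16
f 45 16 17
f 46 57 51
f 46 51 47
f 46 47 53
f 46 53 56
f 46 56 57
f 47 51 55
f 51 57 50
f 57 56 48
f 56 53 52
f 53 47 54
f 49 55 50
f 49 50 48
f 49 48 52
f 49 52 54
f 49 54 55
f 50 55 51
f 48 50 57
f 52 48 56
f 54 52 53
f 55 54 47
f 59 61 58
f 62 59 58
f 58 61 60
f 60 62 58
f 59 65 61
f 63 59 62
f 63 65 59
f 61 65 60
f 64 62 60
f 60 65 64
f 64 63 62
f 65 63 64
f 67 66 69
f 67 69 68
f 69 66 70
f 69 70 68
f 70 66 71
f 70 71 68
f 71 66 72
f 71 72 68
f 72 66 73
f 72 73 68
f 73 66 74
f 73 74 68
f 74 66 75
f 74 75 68
f 75 66 76
f 75 76 68
f 76 66 77
f 76 77 68
f 77 66 78
f 77 78 68
f 78 66 79
f 78 79 68
f 79 66 80
f 79 80 68
f 80 66 81
f 80 81 68
f 81 66 82
f 81 82 68
f 82 66 67
f 82 67 68



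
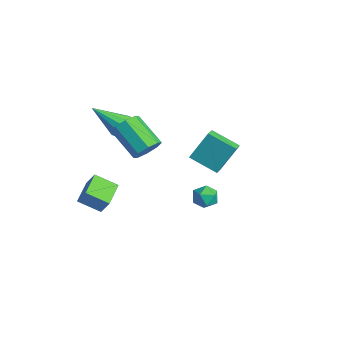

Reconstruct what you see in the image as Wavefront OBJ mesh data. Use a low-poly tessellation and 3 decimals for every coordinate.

v -2.022 2.323 -0.296
v -1.908 3.462 1.379
v -0.649 3.326 -1.073
v -0.534 4.466 0.603
v -1.326 1.674 0.097
v -1.211 2.814 1.773
v 0.048 2.678 -0.679
v 0.162 3.817 0.996
v 0.447 -1.87 3.161
v 0.822 -1.438 3.868
v -0.932 -1.878 5.067
v -1.307 -2.31 4.359
v 0.442 -1.013 3.468
v -1.312 -1.454 4.666
v 0.065 -1.091 2.888
v -1.69 -1.531 4.086
v -0.088 -1.624 2.467
v -1.843 -2.065 3.666
v 0.072 -2.302 2.453
v -1.682 -2.742 3.652
v 0.452 -2.726 2.854
v -1.302 -3.167 4.052
v 0.83 -2.649 3.434
v -0.925 -3.089 4.632
v 0.983 -2.115 3.854
v -0.772 -2.556 5.053
v 3.171 0.016 1.205
v 3.59 0.189 0.547
v 4.13 -0.749 1.613
v 4.549 -0.576 0.955
v 4.427 -0.015 1.511
v 3.835 0.458 1.258
v 3.885 -1.018 0.902
v 3.293 -0.545 0.649
v 4.031 -0.45 0.359
v 4.366 0.17 0.736
v 3.354 -0.73 1.424
v 3.689 -0.11 1.801
v -3.052 -1.637 2.825
v -2.556 -1.312 3.391
v -3.828 -3.043 4.315
v -2.994 -1.058 3.402
v -3.455 -1.025 3.194
v -3.762 -1.226 2.844
v -3.798 -1.584 2.487
v -3.549 -1.963 2.26
v -3.111 -2.217 2.248
v -2.65 -2.249 2.457
v -2.343 -2.048 2.806
v -2.307 -1.69 3.163
v -1.857 -3.603 -2.933
v -2.691 -4.645 -2.205
v -3.002 -2.45 -2.594
v -3.836 -3.492 -1.866
v -1.304 -3.348 -1.934
v -2.138 -4.39 -1.206
v -2.449 -2.195 -1.595
v -3.283 -3.237 -0.867
f 2 4 1
f 5 2 1
f 1 4 3
f 3 5 1
f 2 8 4
f 6 2 5
f 6 8 2
f 4 8 3
f 7 5 3
f 3 8 7
f 7 6 5
f 8 6 7
f 10 9 13
f 10 13 11
f 11 13 14
f 11 14 12
f 13 9 15
f 13 15 14
f 14 15 16
f 14 16 12
f 15 9 17
f 15 17 16
f 16 17 18
f 16 18 12
f 17 9 19
f 17 19 18
f 18 19 20
f 18 20 12
f 19 9 21
f 19 21 20
f 20 21 22
f 20 22 12
f 21 9 23
f 21 23 22
f 22 23 24
f 22 24 12
f 23 9 25
f 23 25 24
f 24 25 26
f 24 26 12
f 25 9 10
f 25 10 26
f 26 10 11
f 26 11 12
f 27 38 32
f 27 32 28
f 27 28 34
f 27 34 37
f 27 37 38
f 28 32 36
f 32 38 31
f 38 37 29
f 37 34 33
f 34 28 35
f 30 36 31
f 30 31 29
f 30 29 33
f 30 33 35
f 30 35 36
f 31 36 32
f 29 31 38
f 33 29 37
f 35 33 34
f 36 35 28
f 40 39 42
f 40 42 41
f 42 39 43
f 42 43 41
f 43 39 44
f 43 44 41
f 44 39 45
f 44 45 41
f 45 39 46
f 45 46 41
f 46 39 47
f 46 47 41
f 47 39 48
f 47 48 41
f 48 39 49
f 48 49 41
f 49 39 50
f 49 50 41
f 50 39 40
f 50 40 41
f 52 54 51
f 55 52 51
f 51 54 53
f 53 55 51
f 52 58 54
f 56 52 55
f 56 58 52
f 54 58 53
f 57 55 53
f 53 58 57
f 57 56 55
f 58 56 57



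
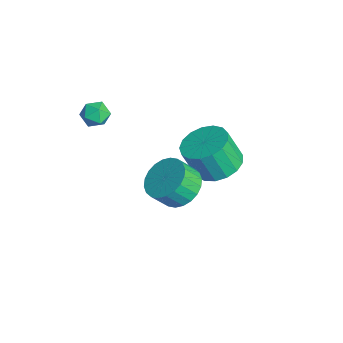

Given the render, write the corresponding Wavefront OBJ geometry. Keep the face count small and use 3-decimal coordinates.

v -2.926 -1.512 4
v -2.393 -1.284 3.659
v -2.867 -2.456 3.461
v -2.334 -2.228 3.12
v -2.281 -2.361 3.777
v -2.317 -1.777 4.111
v -2.943 -1.963 3.009
v -2.979 -1.379 3.343
v -2.403 -1.563 3.047
v -1.994 -1.808 3.521
v -3.266 -1.932 3.599
v -2.857 -2.177 4.073
v 1.593 0.496 2.281
v 2.563 0.618 2.339
v 2.598 -0.054 3.158
v 1.627 -0.176 3.099
v 2.439 0.895 2.572
v 2.474 0.223 3.391
v 2.186 1.111 2.76
v 2.221 0.439 3.579
v 1.843 1.234 2.876
v 1.877 0.561 3.694
v 1.461 1.244 2.9
v 1.496 0.572 3.719
v 1.1 1.14 2.831
v 1.135 0.468 3.649
v 0.813 0.939 2.677
v 0.848 0.266 3.496
v 0.646 0.67 2.463
v 0.68 -0.003 3.282
v 0.622 0.374 2.222
v 0.657 -0.298 3.041
v 0.746 0.097 1.989
v 0.781 -0.575 2.808
v 0.999 -0.119 1.801
v 1.034 -0.791 2.62
v 1.343 -0.241 1.686
v 1.377 -0.914 2.504
v 1.724 -0.252 1.661
v 1.759 -0.924 2.48
v 2.085 -0.148 1.731
v 2.12 -0.82 2.549
v 2.372 0.054 1.884
v 2.407 -0.619 2.703
v 2.54 0.323 2.098
v 2.574 -0.35 2.917
v -2.212 3.12 -0.626
v -1.674 3.963 -0.218
v -1.851 3.362 1.255
v -2.388 2.52 0.846
v -2.167 4.118 -0.214
v -2.344 3.517 1.258
v -2.671 4.044 -0.305
v -2.848 3.443 1.168
v -3.069 3.758 -0.469
v -3.246 3.157 1.003
v -3.271 3.326 -0.669
v -3.448 2.725 0.803
v -3.23 2.848 -0.86
v -3.407 2.247 0.612
v -2.956 2.431 -0.997
v -3.133 1.83 0.475
v -2.511 2.173 -1.049
v -2.688 1.572 0.423
v -1.998 2.132 -1.004
v -2.175 1.531 0.468
v -1.534 2.317 -0.873
v -1.71 1.716 0.6
v -1.225 2.686 -0.685
v -1.401 2.085 0.787
v -1.142 3.155 -0.484
v -1.318 2.554 0.989
v -1.304 3.616 -0.315
v -1.481 3.015 1.157
f 1 12 6
f 1 6 2
f 1 2 8
f 1 8 11
f 1 11 12
f 2 6 10
f 6 12 5
f 12 11 3
f 11 8 7
f 8 2 9
f 4 10 5
f 4 5 3
f 4 3 7
f 4 7 9
f 4 9 10
f 5 10 6
f 3 5 12
f 7 3 11
f 9 7 8
f 10 9 2
f 14 13 17
f 14 17 15
f 15 17 18
f 15 18 16
f 17 13 19
f 17 19 18
f 18 19 20
f 18 20 16
f 19 13 21
f 19 21 20
f 20 21 22
f 20 22 16
f 21 13 23
f 21 23 22
f 22 23 24
f 22 24 16
f 23 13 25
f 23 25 24
f 24 25 26
f 24 26 16
f 25 13 27
f 25 27 26
f 26 27 28
f 26 28 16
f 27 13 29
f 27 29 28
f 28 29 30
f 28 30 16
f 29 13 31
f 29 31 30
f 30 31 32
f 30 32 16
f 31 13 33
f 31 33 32
f 32 33 34
f 32 34 16
f 33 13 35
f 33 35 34
f 34 35 36
f 34 36 16
f 35 13 37
f 35 37 36
f 36 37 38
f 36 38 16
f 37 13 39
f 37 39 38
f 38 39 40
f 38 40 16
f 39 13 41
f 39 41 40
f 40 41 42
f 40 42 16
f 41 13 43
f 41 43 42
f 42 43 44
f 42 44 16
f 43 13 45
f 43 45 44
f 44 45 46
f 44 46 16
f 45 13 14
f 45 14 46
f 46 14 15
f 46 15 16
f 48 47 51
f 48 51 49
f 49 51 52
f 49 52 50
f 51 47 53
f 51 53 52
f 52 53 54
f 52 54 50
f 53 47 55
f 53 55 54
f 54 55 56
f 54 56 50
f 55 47 57
f 55 57 56
f 56 57 58
f 56 58 50
f 57 47 59
f 57 59 58
f 58 59 60
f 58 60 50
f 59 47 61
f 59 61 60
f 60 61 62
f 60 62 50
f 61 47 63
f 61 63 62
f 62 63 64
f 62 64 50
f 63 47 65
f 63 65 64
f 64 65 66
f 64 66 50
f 65 47 67
f 65 67 66
f 66 67 68
f 66 68 50
f 67 47 69
f 67 69 68
f 68 69 70
f 68 70 50
f 69 47 71
f 69 71 70
f 70 71 72
f 70 72 50
f 71 47 73
f 71 73 72
f 72 73 74
f 72 74 50
f 73 47 48
f 73 48 74
f 74 48 49
f 74 49 50



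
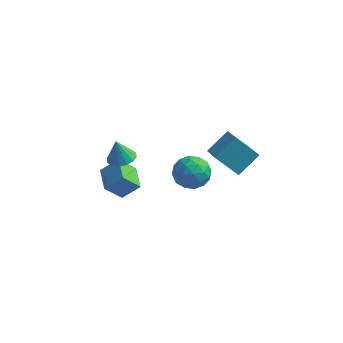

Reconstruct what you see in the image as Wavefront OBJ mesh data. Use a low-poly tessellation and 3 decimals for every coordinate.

v 2.965 1.295 -0.179
v 1.57 1.241 1.096
v 3.841 2.5 0.831
v 2.446 2.446 2.105
v 3.834 -0.086 0.715
v 2.439 -0.14 1.989
v 4.71 1.119 1.724
v 3.315 1.065 2.999
v 0.142 2.317 -0.957
v 0.874 2.288 -1.946
v 0.366 0.352 -0.734
v 1.098 0.323 -1.723
v 1.481 0.869 -0.689
v 1.343 2.084 -0.827
v -0.103 0.556 -1.853
v -0.241 1.771 -1.991
v 0.723 1.2 -2.499
v 1.702 1.393 -1.78
v -0.462 1.247 -0.9
v 0.517 1.44 -0.181
v 0.488 2.475 -1.471
v 0.752 0.165 -1.209
v 0.977 0.486 -0.602
v 1.407 0.469 -1.182
v 0.764 2.355 -0.813
v 1.194 2.338 -1.394
v 1.551 1.504 -0.656
v 0.046 0.302 -1.286
v 0.476 0.285 -1.867
v -0.167 2.171 -1.498
v 0.263 2.154 -2.078
v -0.311 1.136 -2.024
v 0.83 1.819 -2.377
v 0.961 0.664 -2.246
v 0.255 0.801 -2.323
v 0.174 1.515 -2.404
v 1.405 1.932 -1.954
v 1.537 0.777 -1.824
v 1.762 1.098 -1.216
v 1.681 1.812 -1.297
v 1.316 1.293 -2.28
v -0.297 1.863 -0.856
v -0.165 0.708 -0.726
v -0.441 0.828 -1.383
v -0.522 1.542 -1.464
v 0.279 1.976 -0.434
v 0.41 0.821 -0.303
v 1.066 1.125 -0.276
v 0.985 1.839 -0.357
v -0.076 1.347 -0.4
v -3.275 0.066 0.151
v -2.59 0.629 0.305
v -3.625 0.094 1.609
v -2.954 0.905 0.212
v -3.404 0.956 0.103
v -3.819 0.768 0.007
v -4.089 0.393 -0.051
v -4.14 -0.07 -0.054
v -3.96 -0.497 -0.003
v -3.596 -0.772 0.089
v -3.146 -0.823 0.198
v -2.73 -0.636 0.295
v -2.461 -0.26 0.352
v -2.409 0.203 0.356
v -4.32 -0.182 -2.971
v -3.296 0.254 -1.995
v -5.1 1.333 -2.829
v -4.076 1.769 -1.853
v -3.424 0.391 -4.167
v -2.4 0.827 -3.191
v -4.204 1.906 -4.025
v -3.18 2.342 -3.049
f 2 4 1
f 5 2 1
f 1 4 3
f 3 5 1
f 2 8 4
f 6 2 5
f 6 8 2
f 4 8 3
f 7 5 3
f 3 8 7
f 7 6 5
f 8 6 7
f 9 46 25
f 46 20 49
f 25 49 14
f 46 49 25
f 9 25 21
f 25 14 26
f 21 26 10
f 25 26 21
f 9 21 30
f 21 10 31
f 30 31 16
f 21 31 30
f 9 30 42
f 30 16 45
f 42 45 19
f 30 45 42
f 9 42 46
f 42 19 50
f 46 50 20
f 42 50 46
f 10 26 37
f 26 14 40
f 37 40 18
f 26 40 37
f 14 49 27
f 49 20 48
f 27 48 13
f 49 48 27
f 20 50 47
f 50 19 43
f 47 43 11
f 50 43 47
f 19 45 44
f 45 16 32
f 44 32 15
f 45 32 44
f 16 31 36
f 31 10 33
f 36 33 17
f 31 33 36
f 12 38 24
f 38 18 39
f 24 39 13
f 38 39 24
f 12 24 22
f 24 13 23
f 22 23 11
f 24 23 22
f 12 22 29
f 22 11 28
f 29 28 15
f 22 28 29
f 12 29 34
f 29 15 35
f 34 35 17
f 29 35 34
f 12 34 38
f 34 17 41
f 38 41 18
f 34 41 38
f 13 39 27
f 39 18 40
f 27 40 14
f 39 40 27
f 11 23 47
f 23 13 48
f 47 48 20
f 23 48 47
f 15 28 44
f 28 11 43
f 44 43 19
f 28 43 44
f 17 35 36
f 35 15 32
f 36 32 16
f 35 32 36
f 18 41 37
f 41 17 33
f 37 33 10
f 41 33 37
f 52 51 54
f 52 54 53
f 54 51 55
f 54 55 53
f 55 51 56
f 55 56 53
f 56 51 57
f 56 57 53
f 57 51 58
f 57 58 53
f 58 51 59
f 58 59 53
f 59 51 60
f 59 60 53
f 60 51 61
f 60 61 53
f 61 51 62
f 61 62 53
f 62 51 63
f 62 63 53
f 63 51 64
f 63 64 53
f 64 51 52
f 64 52 53
f 66 68 65
f 69 66 65
f 65 68 67
f 67 69 65
f 66 72 68
f 70 66 69
f 70 72 66
f 68 72 67
f 71 69 67
f 67 72 71
f 71 70 69
f 72 70 71



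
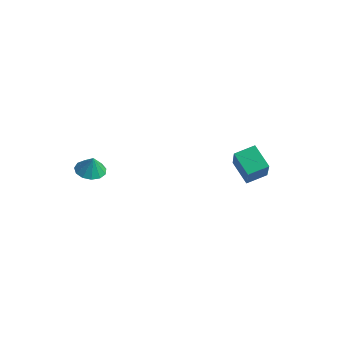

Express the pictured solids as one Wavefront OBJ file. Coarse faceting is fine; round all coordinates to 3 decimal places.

v -2.691 -2.302 1.993
v -1.946 -2.264 1.763
v -2.389 -2.318 2.967
v -2.082 -1.849 1.812
v -2.411 -1.578 1.918
v -2.829 -1.537 2.048
v -3.203 -1.739 2.16
v -3.414 -2.119 2.22
v -3.396 -2.558 2.207
v -3.153 -2.916 2.126
v -2.764 -3.079 2.003
v -2.352 -2.995 1.877
v -2.047 -2.692 1.787
v 1.574 3.832 0.837
v 0.448 3.878 1.702
v 1.885 4.86 1.186
v 0.759 4.907 2.051
v 2.761 2.933 2.429
v 1.635 2.98 3.294
v 3.072 3.962 2.778
v 1.946 4.008 3.643
f 2 1 4
f 2 4 3
f 4 1 5
f 4 5 3
f 5 1 6
f 5 6 3
f 6 1 7
f 6 7 3
f 7 1 8
f 7 8 3
f 8 1 9
f 8 9 3
f 9 1 10
f 9 10 3
f 10 1 11
f 10 11 3
f 11 1 12
f 11 12 3
f 12 1 13
f 12 13 3
f 13 1 2
f 13 2 3
f 15 17 14
f 18 15 14
f 14 17 16
f 16 18 14
f 15 21 17
f 19 15 18
f 19 21 15
f 17 21 16
f 20 18 16
f 16 21 20
f 20 19 18
f 21 19 20



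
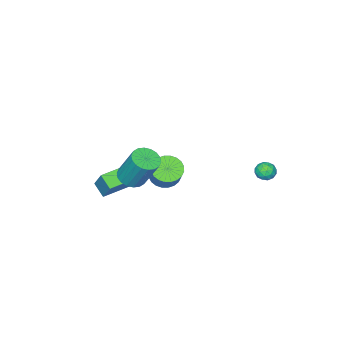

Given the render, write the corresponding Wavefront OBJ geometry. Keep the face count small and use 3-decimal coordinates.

v 3.861 1.258 0.245
v 4.424 0.756 0.541
v 4.362 1.801 2.431
v 3.799 2.302 2.135
v 4.621 1.023 0.4
v 4.559 2.068 2.289
v 4.667 1.336 0.228
v 4.605 2.381 2.118
v 4.554 1.634 0.06
v 4.492 2.679 1.949
v 4.303 1.858 -0.072
v 4.241 2.902 1.818
v 3.965 1.962 -0.141
v 3.903 3.007 1.749
v 3.606 1.927 -0.133
v 3.544 2.972 1.756
v 3.298 1.759 -0.051
v 3.236 2.804 1.839
v 3.101 1.492 0.091
v 3.039 2.537 1.98
v 3.055 1.179 0.262
v 2.993 2.224 2.152
v 3.168 0.881 0.431
v 3.106 1.926 2.32
v 3.419 0.658 0.562
v 3.357 1.702 2.452
v 3.757 0.553 0.631
v 3.695 1.598 2.521
v 4.116 0.588 0.624
v 4.054 1.633 2.513
v -1.696 -1.929 -4.238
v -0.908 -1.838 -4.703
v -0.235 -0.94 -3.387
v -1.024 -1.031 -2.922
v -1.087 -1.546 -4.811
v -0.414 -0.648 -3.495
v -1.359 -1.313 -4.832
v -0.686 -0.414 -3.515
v -1.682 -1.173 -4.762
v -1.009 -0.274 -3.446
v -2.007 -1.149 -4.612
v -1.335 -0.25 -3.296
v -2.285 -1.243 -4.406
v -1.613 -0.344 -3.09
v -2.474 -1.442 -4.174
v -1.801 -0.543 -2.858
v -2.544 -1.715 -3.952
v -1.871 -0.816 -2.635
v -2.485 -2.02 -3.773
v -1.812 -1.122 -2.457
v -2.306 -2.312 -3.665
v -1.633 -1.414 -2.349
v -2.034 -2.546 -3.645
v -1.361 -1.647 -2.328
v -1.711 -2.686 -3.714
v -1.038 -1.787 -2.398
v -1.385 -2.71 -3.864
v -0.713 -1.811 -2.548
v -1.107 -2.616 -4.07
v -0.435 -1.717 -2.754
v -0.919 -2.417 -4.302
v -0.246 -1.518 -2.986
v -0.849 -2.144 -4.525
v -0.176 -1.245 -3.208
v 2.171 -0.218 -2.051
v 2.058 -1.007 -1.463
v 2.581 0.767 -0.652
v 2.468 -0.021 -0.064
v 4.112 -0.679 -2.296
v 3.999 -1.467 -1.708
v 4.522 0.307 -0.897
v 4.409 -0.482 -0.309
v -4.047 4.249 -2.148
v -3.476 4.338 -1.869
v -3.904 3.222 -2.111
v -3.333 3.311 -1.832
v -3.872 3.448 -1.512
v -3.96 4.083 -1.534
v -3.42 3.477 -2.446
v -3.508 4.112 -2.468
v -3.089 3.861 -2.053
v -3.368 3.843 -1.476
v -4.012 3.717 -2.504
v -4.291 3.699 -1.927
v -3.774 4.384 -2.011
v -3.606 3.176 -1.969
v -3.923 3.257 -1.78
v -3.587 3.309 -1.616
v -4.058 4.234 -1.815
v -3.723 4.286 -1.651
v -3.956 3.763 -1.441
v -3.657 3.274 -2.329
v -3.322 3.326 -2.165
v -3.793 4.251 -2.364
v -3.457 4.303 -2.2
v -3.424 3.797 -2.539
v -3.211 4.156 -1.956
v -3.127 3.552 -1.934
v -3.178 3.65 -2.295
v -3.23 4.023 -2.308
v -3.375 4.145 -1.616
v -3.291 3.541 -1.595
v -3.608 3.622 -1.407
v -3.659 3.995 -1.42
v -3.147 3.865 -1.725
v -4.089 4.019 -2.385
v -4.005 3.415 -2.364
v -3.721 3.565 -2.56
v -3.772 3.938 -2.573
v -4.253 4.008 -2.046
v -4.169 3.404 -2.024
v -4.15 3.537 -1.672
v -4.202 3.91 -1.685
v -4.233 3.695 -2.255
f 2 1 5
f 2 5 3
f 3 5 6
f 3 6 4
f 5 1 7
f 5 7 6
f 6 7 8
f 6 8 4
f 7 1 9
f 7 9 8
f 8 9 10
f 8 10 4
f 9 1 11
f 9 11 10
f 10 11 12
f 10 12 4
f 11 1 13
f 11 13 12
f 12 13 14
f 12 14 4
f 13 1 15
f 13 15 14
f 14 15 16
f 14 16 4
f 15 1 17
f 15 17 16
f 16 17 18
f 16 18 4
f 17 1 19
f 17 19 18
f 18 19 20
f 18 20 4
f 19 1 21
f 19 21 20
f 20 21 22
f 20 22 4
f 21 1 23
f 21 23 22
f 22 23 24
f 22 24 4
f 23 1 25
f 23 25 24
f 24 25 26
f 24 26 4
f 25 1 27
f 25 27 26
f 26 27 28
f 26 28 4
f 27 1 29
f 27 29 28
f 28 29 30
f 28 30 4
f 29 1 2
f 29 2 30
f 30 2 3
f 30 3 4
f 32 31 35
f 32 35 33
f 33 35 36
f 33 36 34
f 35 31 37
f 35 37 36
f 36 37 38
f 36 38 34
f 37 31 39
f 37 39 38
f 38 39 40
f 38 40 34
f 39 31 41
f 39 41 40
f 40 41 42
f 40 42 34
f 41 31 43
f 41 43 42
f 42 43 44
f 42 44 34
f 43 31 45
f 43 45 44
f 44 45 46
f 44 46 34
f 45 31 47
f 45 47 46
f 46 47 48
f 46 48 34
f 47 31 49
f 47 49 48
f 48 49 50
f 48 50 34
f 49 31 51
f 49 51 50
f 50 51 52
f 50 52 34
f 51 31 53
f 51 53 52
f 52 53 54
f 52 54 34
f 53 31 55
f 53 55 54
f 54 55 56
f 54 56 34
f 55 31 57
f 55 57 56
f 56 57 58
f 56 58 34
f 57 31 59
f 57 59 58
f 58 59 60
f 58 60 34
f 59 31 61
f 59 61 60
f 60 61 62
f 60 62 34
f 61 31 63
f 61 63 62
f 62 63 64
f 62 64 34
f 63 31 32
f 63 32 64
f 64 32 33
f 64 33 34
f 66 68 65
f 69 66 65
f 65 68 67
f 67 69 65
f 66 72 68
f 70 66 69
f 70 72 66
f 68 72 67
f 71 69 67
f 67 72 71
f 71 70 69
f 72 70 71
f 73 110 89
f 110 84 113
f 89 113 78
f 110 113 89
f 73 89 85
f 89 78 90
f 85 90 74
f 89 90 85
f 73 85 94
f 85 74 95
f 94 95 80
f 85 95 94
f 73 94 106
f 94 80 109
f 106 109 83
f 94 109 106
f 73 106 110
f 106 83 114
f 110 114 84
f 106 114 110
f 74 90 101
f 90 78 104
f 101 104 82
f 90 104 101
f 78 113 91
f 113 84 112
f 91 112 77
f 113 112 91
f 84 114 111
f 114 83 107
f 111 107 75
f 114 107 111
f 83 109 108
f 109 80 96
f 108 96 79
f 109 96 108
f 80 95 100
f 95 74 97
f 100 97 81
f 95 97 100
f 76 102 88
f 102 82 103
f 88 103 77
f 102 103 88
f 76 88 86
f 88 77 87
f 86 87 75
f 88 87 86
f 76 86 93
f 86 75 92
f 93 92 79
f 86 92 93
f 76 93 98
f 93 79 99
f 98 99 81
f 93 99 98
f 76 98 102
f 98 81 105
f 102 105 82
f 98 105 102
f 77 103 91
f 103 82 104
f 91 104 78
f 103 104 91
f 75 87 111
f 87 77 112
f 111 112 84
f 87 112 111
f 79 92 108
f 92 75 107
f 108 107 83
f 92 107 108
f 81 99 100
f 99 79 96
f 100 96 80
f 99 96 100
f 82 105 101
f 105 81 97
f 101 97 74
f 105 97 101



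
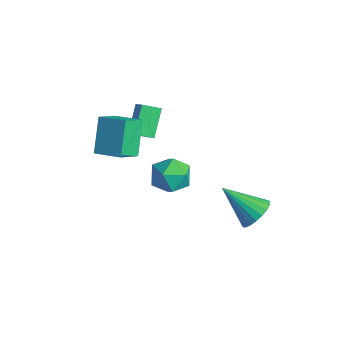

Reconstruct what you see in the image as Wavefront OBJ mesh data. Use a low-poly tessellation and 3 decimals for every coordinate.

v -2.058 -1.499 1.031
v -1.381 -1.638 1.608
v -1.577 -0.734 0.651
v -0.9 -0.873 1.228
v -1.34 -2.487 -0.048
v -0.663 -2.626 0.529
v -0.859 -1.722 -0.428
v -0.182 -1.861 0.149
v 4.098 0.753 -3.935
v 4.766 0.532 -3.312
v 2.582 -0.073 -2.605
v 4.667 0.893 -3.2
v 4.47 1.23 -3.216
v 4.208 1.485 -3.356
v 3.928 1.613 -3.596
v 3.676 1.592 -3.895
v 3.498 1.427 -4.2
v 3.424 1.145 -4.461
v 3.466 0.795 -4.63
v 3.617 0.438 -4.679
v 3.852 0.135 -4.6
v 4.129 -0.06 -4.405
v 4.401 -0.115 -4.13
v 4.62 -0.02 -3.821
v 4.749 0.209 -3.532
v -1.125 -1.104 -4.112
v -0.561 -0.16 -4.29
v 0.021 -1.54 -2.79
v 0.585 -0.596 -2.968
v -0.441 -0.559 -2.535
v -1.15 -0.289 -3.352
v 0.61 -1.411 -3.728
v -0.099 -1.141 -4.545
v 0.511 -0.349 -4.052
v -0.138 0.177 -3.315
v -0.402 -1.877 -3.765
v -1.051 -1.351 -3.028
v -1.314 -3.167 1.747
v -1.086 -4.287 2.573
v -0.042 -2.619 2.139
v 0.186 -3.738 2.966
v -0.466 -4.082 0.274
v -0.238 -5.201 1.101
v 0.806 -3.533 0.667
v 1.034 -4.653 1.493
f 2 4 1
f 5 2 1
f 1 4 3
f 3 5 1
f 2 8 4
f 6 2 5
f 6 8 2
f 4 8 3
f 7 5 3
f 3 8 7
f 7 6 5
f 8 6 7
f 10 9 12
f 10 12 11
f 12 9 13
f 12 13 11
f 13 9 14
f 13 14 11
f 14 9 15
f 14 15 11
f 15 9 16
f 15 16 11
f 16 9 17
f 16 17 11
f 17 9 18
f 17 18 11
f 18 9 19
f 18 19 11
f 19 9 20
f 19 20 11
f 20 9 21
f 20 21 11
f 21 9 22
f 21 22 11
f 22 9 23
f 22 23 11
f 23 9 24
f 23 24 11
f 24 9 25
f 24 25 11
f 25 9 10
f 25 10 11
f 26 37 31
f 26 31 27
f 26 27 33
f 26 33 36
f 26 36 37
f 27 31 35
f 31 37 30
f 37 36 28
f 36 33 32
f 33 27 34
f 29 35 30
f 29 30 28
f 29 28 32
f 29 32 34
f 29 34 35
f 30 35 31
f 28 30 37
f 32 28 36
f 34 32 33
f 35 34 27
f 39 41 38
f 42 39 38
f 38 41 40
f 40 42 38
f 39 45 41
f 43 39 42
f 43 45 39
f 41 45 40
f 44 42 40
f 40 45 44
f 44 43 42
f 45 43 44



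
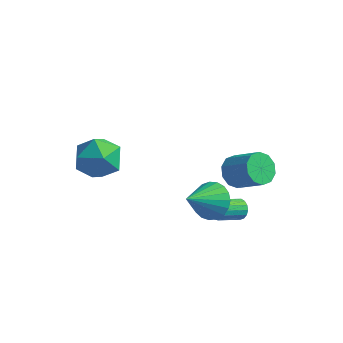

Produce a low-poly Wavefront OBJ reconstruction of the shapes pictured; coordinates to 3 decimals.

v 2.117 -0.887 -1.085
v 2.988 -1.273 -1.355
v 1.783 -2.373 -0.035
v 3.089 -1.058 -1.018
v 3.023 -0.814 -0.694
v 2.8 -0.582 -0.437
v 2.459 -0.403 -0.292
v 2.058 -0.308 -0.284
v 1.668 -0.313 -0.415
v 1.355 -0.417 -0.661
v 1.174 -0.602 -0.981
v 1.156 -0.837 -1.319
v 1.304 -1.08 -1.616
v 1.592 -1.29 -1.822
v 1.971 -1.43 -1.9
v 2.376 -1.476 -1.837
v 2.735 -1.42 -1.644
v 1.217 2.628 -2.007
v 1.715 2.663 -2.732
v 3.082 2.548 -1.797
v 2.583 2.512 -1.073
v 1.638 3.172 -2.556
v 3.004 3.057 -1.621
v 1.399 3.473 -2.171
v 2.766 3.358 -1.236
v 1.091 3.451 -1.723
v 2.458 3.336 -0.788
v 0.831 3.115 -1.384
v 2.198 2.999 -0.449
v 0.718 2.592 -1.283
v 2.085 2.477 -0.348
v 0.796 2.083 -1.459
v 2.162 1.968 -0.524
v 1.034 1.782 -1.844
v 2.401 1.667 -0.909
v 1.342 1.804 -2.292
v 2.709 1.689 -1.357
v 1.602 2.141 -2.631
v 2.969 2.025 -1.696
v -1.661 -2.197 1.735
v -1.284 -2.847 0.787
v -3.496 -2.793 1.413
v -3.119 -3.443 0.465
v -2.81 -3.773 1.587
v -1.676 -3.405 1.786
v -3.104 -2.235 0.414
v -1.97 -1.867 0.613
v -2.176 -2.871 -0.029
v -1.994 -3.821 0.696
v -2.786 -1.819 1.504
v -2.604 -2.769 2.229
v 2.716 0.504 -2.389
v 2.929 0.207 -2.801
v 2.436 -0.84 -2.302
v 2.224 -0.544 -1.891
v 3.118 0.206 -2.618
v 2.626 -0.841 -2.119
v 3.215 0.272 -2.383
v 2.723 -0.775 -1.884
v 3.198 0.392 -2.149
v 2.705 -0.655 -1.65
v 3.07 0.537 -1.97
v 2.578 -0.51 -1.471
v 2.862 0.674 -1.887
v 2.369 -0.373 -1.388
v 2.62 0.773 -1.92
v 2.127 -0.274 -1.421
v 2.4 0.809 -2.06
v 1.907 -0.238 -1.561
v 2.252 0.776 -2.275
v 1.76 -0.271 -1.776
v 2.211 0.68 -2.517
v 1.719 -0.367 -2.018
v 2.286 0.544 -2.729
v 1.793 -0.503 -2.231
v 2.459 0.398 -2.864
v 1.966 -0.649 -2.365
v 2.691 0.277 -2.89
v 2.199 -0.77 -2.391
f 2 1 4
f 2 4 3
f 4 1 5
f 4 5 3
f 5 1 6
f 5 6 3
f 6 1 7
f 6 7 3
f 7 1 8
f 7 8 3
f 8 1 9
f 8 9 3
f 9 1 10
f 9 10 3
f 10 1 11
f 10 11 3
f 11 1 12
f 11 12 3
f 12 1 13
f 12 13 3
f 13 1 14
f 13 14 3
f 14 1 15
f 14 15 3
f 15 1 16
f 15 16 3
f 16 1 17
f 16 17 3
f 17 1 2
f 17 2 3
f 19 18 22
f 19 22 20
f 20 22 23
f 20 23 21
f 22 18 24
f 22 24 23
f 23 24 25
f 23 25 21
f 24 18 26
f 24 26 25
f 25 26 27
f 25 27 21
f 26 18 28
f 26 28 27
f 27 28 29
f 27 29 21
f 28 18 30
f 28 30 29
f 29 30 31
f 29 31 21
f 30 18 32
f 30 32 31
f 31 32 33
f 31 33 21
f 32 18 34
f 32 34 33
f 33 34 35
f 33 35 21
f 34 18 36
f 34 36 35
f 35 36 37
f 35 37 21
f 36 18 38
f 36 38 37
f 37 38 39
f 37 39 21
f 38 18 19
f 38 19 39
f 39 19 20
f 39 20 21
f 40 51 45
f 40 45 41
f 40 41 47
f 40 47 50
f 40 50 51
f 41 45 49
f 45 51 44
f 51 50 42
f 50 47 46
f 47 41 48
f 43 49 44
f 43 44 42
f 43 42 46
f 43 46 48
f 43 48 49
f 44 49 45
f 42 44 51
f 46 42 50
f 48 46 47
f 49 48 41
f 53 52 56
f 53 56 54
f 54 56 57
f 54 57 55
f 56 52 58
f 56 58 57
f 57 58 59
f 57 59 55
f 58 52 60
f 58 60 59
f 59 60 61
f 59 61 55
f 60 52 62
f 60 62 61
f 61 62 63
f 61 63 55
f 62 52 64
f 62 64 63
f 63 64 65
f 63 65 55
f 64 52 66
f 64 66 65
f 65 66 67
f 65 67 55
f 66 52 68
f 66 68 67
f 67 68 69
f 67 69 55
f 68 52 70
f 68 70 69
f 69 70 71
f 69 71 55
f 70 52 72
f 70 72 71
f 71 72 73
f 71 73 55
f 72 52 74
f 72 74 73
f 73 74 75
f 73 75 55
f 74 52 76
f 74 76 75
f 75 76 77
f 75 77 55
f 76 52 78
f 76 78 77
f 77 78 79
f 77 79 55
f 78 52 53
f 78 53 79
f 79 53 54
f 79 54 55



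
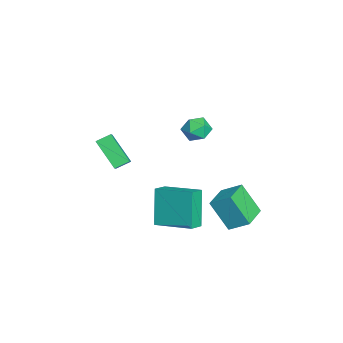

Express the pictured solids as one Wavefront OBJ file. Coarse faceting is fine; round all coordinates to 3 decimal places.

v -2.108 2.378 -0.527
v -1.398 1.974 -0.77
v -2.702 1.166 -0.25
v -1.992 0.762 -0.493
v -1.995 1.226 0.221
v -1.628 1.975 0.05
v -2.472 1.165 -1.07
v -2.105 1.914 -1.241
v -1.624 1.225 -1.106
v -1.328 1.262 -0.308
v -2.772 1.878 -0.712
v -2.476 1.915 0.086
v 1.91 0.024 -4.71
v 0.949 0.037 -2.742
v 2.84 1.854 -4.268
v 1.879 1.867 -2.3
v 2.661 -0.447 -4.34
v 1.7 -0.434 -2.372
v 3.591 1.383 -3.898
v 2.63 1.396 -1.93
v 1.175 2.814 -2.838
v 1.53 3.822 -2.134
v 1.652 3.751 -4.421
v 2.008 4.759 -3.716
v 2.612 2.241 -2.744
v 2.968 3.249 -2.039
v 3.09 3.178 -4.326
v 3.445 4.186 -3.622
v -3.151 -2.592 -4.351
v -4.171 -3.597 -2.983
v -3.404 -1.817 -3.97
v -4.423 -2.822 -2.602
v -2.277 -2.618 -3.718
v -3.296 -3.623 -2.35
v -2.529 -1.843 -3.337
v -3.549 -2.848 -1.969
f 1 12 6
f 1 6 2
f 1 2 8
f 1 8 11
f 1 11 12
f 2 6 10
f 6 12 5
f 12 11 3
f 11 8 7
f 8 2 9
f 4 10 5
f 4 5 3
f 4 3 7
f 4 7 9
f 4 9 10
f 5 10 6
f 3 5 12
f 7 3 11
f 9 7 8
f 10 9 2
f 14 16 13
f 17 14 13
f 13 16 15
f 15 17 13
f 14 20 16
f 18 14 17
f 18 20 14
f 16 20 15
f 19 17 15
f 15 20 19
f 19 18 17
f 20 18 19
f 22 24 21
f 25 22 21
f 21 24 23
f 23 25 21
f 22 28 24
f 26 22 25
f 26 28 22
f 24 28 23
f 27 25 23
f 23 28 27
f 27 26 25
f 28 26 27
f 30 32 29
f 33 30 29
f 29 32 31
f 31 33 29
f 30 36 32
f 34 30 33
f 34 36 30
f 32 36 31
f 35 33 31
f 31 36 35
f 35 34 33
f 36 34 35



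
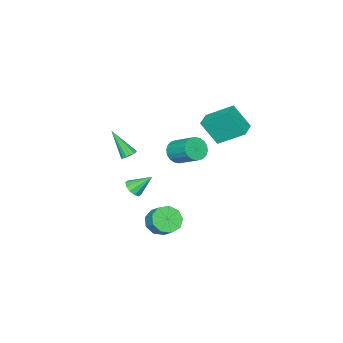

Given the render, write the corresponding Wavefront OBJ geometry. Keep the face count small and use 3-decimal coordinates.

v 2.252 -2.543 0.924
v 2.737 -2.295 1.054
v 2.428 -3.817 2.696
v 2.534 -2.137 1.187
v 2.256 -2.088 1.25
v 1.976 -2.161 1.226
v 1.77 -2.336 1.12
v 1.694 -2.566 0.962
v 1.767 -2.791 0.794
v 1.97 -2.949 0.66
v 2.248 -2.998 0.597
v 2.528 -2.925 0.622
v 2.734 -2.75 0.727
v 2.81 -2.52 0.885
v 2.003 1.23 2.637
v 2.414 0.795 3.281
v 2.549 2.355 4.248
v 2.137 2.79 3.603
v 2.71 0.912 3.052
v 2.845 2.471 4.019
v 2.865 1.091 2.741
v 3 2.651 3.708
v 2.85 1.298 2.409
v 2.985 2.858 3.376
v 2.667 1.492 2.122
v 2.801 3.052 3.089
v 2.352 1.634 1.937
v 2.487 3.193 2.904
v 1.968 1.696 1.891
v 2.103 3.255 2.857
v 1.591 1.665 1.992
v 1.726 3.225 2.959
v 1.295 1.549 2.221
v 1.43 3.108 3.188
v 1.14 1.369 2.532
v 1.275 2.929 3.499
v 1.155 1.162 2.864
v 1.29 2.722 3.831
v 1.339 0.968 3.151
v 1.473 2.528 4.118
v 1.653 0.827 3.336
v 1.788 2.386 4.303
v 2.037 0.765 3.383
v 2.172 2.324 4.349
v -1.76 1.746 2.513
v -1.313 0.728 4.163
v -2.439 3.386 3.709
v -1.991 2.368 5.359
v -0.609 2.232 2.501
v -0.161 1.214 4.151
v -1.287 3.872 3.697
v -0.84 2.854 5.347
v 2.147 -0.093 -4.308
v 3.008 0.087 -4.882
v 3.353 0.973 -4.086
v 2.493 0.793 -3.512
v 2.469 0.502 -5.111
v 2.814 1.389 -4.315
v 1.78 0.639 -4.964
v 2.125 1.526 -4.168
v 1.262 0.434 -4.51
v 1.607 1.32 -3.715
v 1.159 -0.019 -3.962
v 1.504 0.868 -3.166
v 1.518 -0.506 -3.575
v 1.863 0.381 -2.78
v 2.172 -0.8 -3.532
v 2.517 0.087 -2.736
v 2.814 -0.763 -3.851
v 3.159 0.123 -3.055
v 3.145 -0.413 -4.384
v 3.49 0.473 -3.588
v 3.282 -1.305 -1.148
v 3.756 -0.791 -1.271
v 2.558 -0.375 -0.052
v 3.418 -0.732 -1.545
v 3.028 -0.892 -1.667
v 2.735 -1.209 -1.591
v 2.651 -1.564 -1.346
v 2.808 -1.819 -1.025
v 3.146 -1.878 -0.752
v 3.536 -1.718 -0.63
v 3.829 -1.401 -0.706
v 3.913 -1.046 -0.951
f 2 1 4
f 2 4 3
f 4 1 5
f 4 5 3
f 5 1 6
f 5 6 3
f 6 1 7
f 6 7 3
f 7 1 8
f 7 8 3
f 8 1 9
f 8 9 3
f 9 1 10
f 9 10 3
f 10 1 11
f 10 11 3
f 11 1 12
f 11 12 3
f 12 1 13
f 12 13 3
f 13 1 14
f 13 14 3
f 14 1 2
f 14 2 3
f 16 15 19
f 16 19 17
f 17 19 20
f 17 20 18
f 19 15 21
f 19 21 20
f 20 21 22
f 20 22 18
f 21 15 23
f 21 23 22
f 22 23 24
f 22 24 18
f 23 15 25
f 23 25 24
f 24 25 26
f 24 26 18
f 25 15 27
f 25 27 26
f 26 27 28
f 26 28 18
f 27 15 29
f 27 29 28
f 28 29 30
f 28 30 18
f 29 15 31
f 29 31 30
f 30 31 32
f 30 32 18
f 31 15 33
f 31 33 32
f 32 33 34
f 32 34 18
f 33 15 35
f 33 35 34
f 34 35 36
f 34 36 18
f 35 15 37
f 35 37 36
f 36 37 38
f 36 38 18
f 37 15 39
f 37 39 38
f 38 39 40
f 38 40 18
f 39 15 41
f 39 41 40
f 40 41 42
f 40 42 18
f 41 15 43
f 41 43 42
f 42 43 44
f 42 44 18
f 43 15 16
f 43 16 44
f 44 16 17
f 44 17 18
f 46 48 45
f 49 46 45
f 45 48 47
f 47 49 45
f 46 52 48
f 50 46 49
f 50 52 46
f 48 52 47
f 51 49 47
f 47 52 51
f 51 50 49
f 52 50 51
f 54 53 57
f 54 57 55
f 55 57 58
f 55 58 56
f 57 53 59
f 57 59 58
f 58 59 60
f 58 60 56
f 59 53 61
f 59 61 60
f 60 61 62
f 60 62 56
f 61 53 63
f 61 63 62
f 62 63 64
f 62 64 56
f 63 53 65
f 63 65 64
f 64 65 66
f 64 66 56
f 65 53 67
f 65 67 66
f 66 67 68
f 66 68 56
f 67 53 69
f 67 69 68
f 68 69 70
f 68 70 56
f 69 53 71
f 69 71 70
f 70 71 72
f 70 72 56
f 71 53 54
f 71 54 72
f 72 54 55
f 72 55 56
f 74 73 76
f 74 76 75
f 76 73 77
f 76 77 75
f 77 73 78
f 77 78 75
f 78 73 79
f 78 79 75
f 79 73 80
f 79 80 75
f 80 73 81
f 80 81 75
f 81 73 82
f 81 82 75
f 82 73 83
f 82 83 75
f 83 73 84
f 83 84 75
f 84 73 74
f 84 74 75

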